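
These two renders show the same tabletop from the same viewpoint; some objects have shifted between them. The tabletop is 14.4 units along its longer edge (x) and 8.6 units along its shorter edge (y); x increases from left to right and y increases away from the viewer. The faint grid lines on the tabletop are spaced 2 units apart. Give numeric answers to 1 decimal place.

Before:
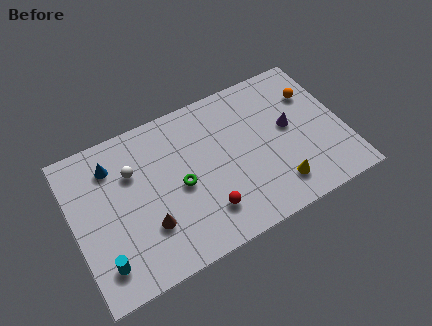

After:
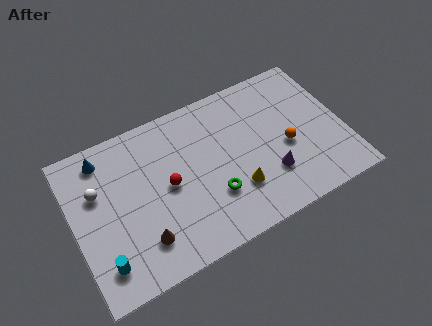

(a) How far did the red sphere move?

2.9

The red sphere moved from about (6.7, 2.0) to (5.0, 4.3), a distance of √(1.7² + 2.3²) ≈ 2.9.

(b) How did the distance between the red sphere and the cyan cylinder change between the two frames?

-0.9

They were about 5.5 units apart before and 4.6 after — 0.9 units closer together.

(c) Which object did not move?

the cyan cylinder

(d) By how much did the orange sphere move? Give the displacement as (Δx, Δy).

(-1.8, -2.4)

The orange sphere was at about (13.1, 6.1) and moved to about (11.3, 3.7).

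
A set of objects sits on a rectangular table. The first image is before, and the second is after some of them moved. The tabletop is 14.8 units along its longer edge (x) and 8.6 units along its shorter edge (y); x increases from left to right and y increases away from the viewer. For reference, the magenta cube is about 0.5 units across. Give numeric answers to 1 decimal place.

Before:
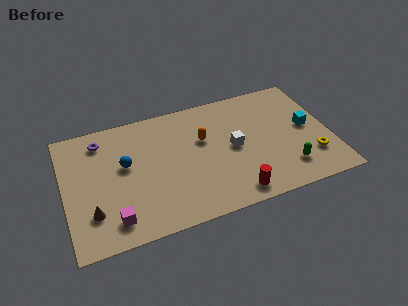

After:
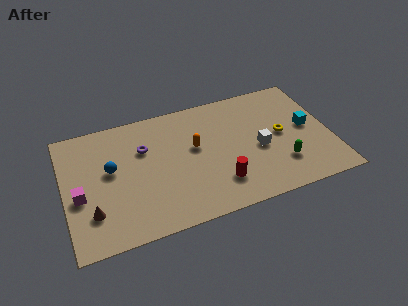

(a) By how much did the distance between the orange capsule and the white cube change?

+1.8

The distance was about 1.9 in the first image and 3.7 in the second, so they moved 1.8 units further apart.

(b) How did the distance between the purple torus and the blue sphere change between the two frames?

-0.3

They were about 2.4 units apart before and 2.1 after — 0.3 units closer together.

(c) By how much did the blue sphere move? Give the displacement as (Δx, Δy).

(-0.8, -0.1)

From the two frames, the blue sphere sits at roughly (3.4, 5.0) before and (2.6, 4.9) after.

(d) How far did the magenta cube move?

2.7

From (2.5, 1.5) to (0.8, 3.6), the magenta cube covered √(1.7² + 2.1²) ≈ 2.7 units.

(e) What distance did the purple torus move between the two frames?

2.6

From (2.2, 7.1) to (4.5, 5.8), the purple torus covered √(2.3² + 1.3²) ≈ 2.6 units.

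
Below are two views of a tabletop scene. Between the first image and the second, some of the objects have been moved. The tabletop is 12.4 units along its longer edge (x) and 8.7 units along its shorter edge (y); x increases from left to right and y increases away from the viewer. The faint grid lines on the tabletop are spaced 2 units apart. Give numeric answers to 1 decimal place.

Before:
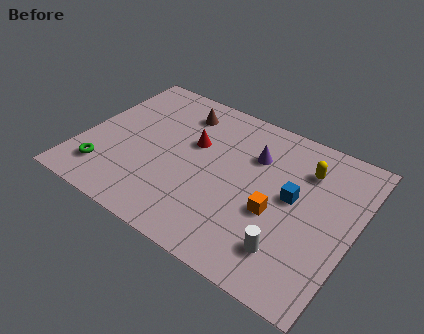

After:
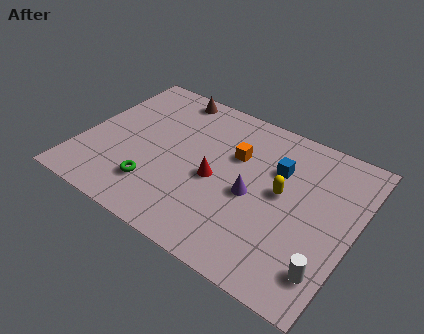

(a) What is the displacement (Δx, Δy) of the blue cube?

(-0.9, 1.2)

From the two frames, the blue cube sits at roughly (9.6, 4.7) before and (8.7, 5.9) after.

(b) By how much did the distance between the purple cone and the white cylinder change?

-0.5

The distance was about 4.8 in the first image and 4.3 in the second, so they moved 0.5 units closer together.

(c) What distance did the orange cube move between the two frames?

3.1

The orange cube moved from about (9.0, 3.5) to (6.8, 5.7), a distance of √(2.2² + 2.2²) ≈ 3.1.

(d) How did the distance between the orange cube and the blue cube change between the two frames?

+0.6

They were about 1.3 units apart before and 1.9 after — 0.6 units further apart.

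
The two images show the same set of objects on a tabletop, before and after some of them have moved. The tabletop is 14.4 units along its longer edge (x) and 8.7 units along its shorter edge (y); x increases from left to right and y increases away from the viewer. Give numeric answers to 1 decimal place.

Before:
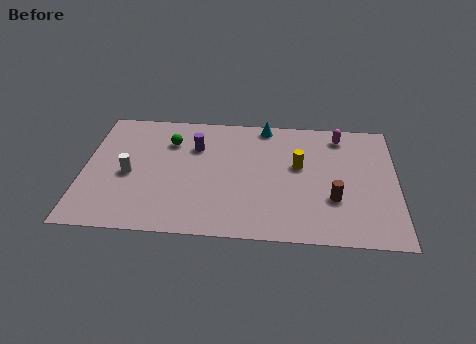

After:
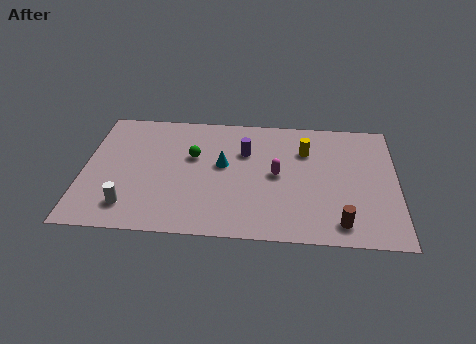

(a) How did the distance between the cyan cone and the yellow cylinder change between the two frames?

+0.8

They were about 3.2 units apart before and 4.0 after — 0.8 units further apart.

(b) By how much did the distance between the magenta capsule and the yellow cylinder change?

-0.8

The distance was about 3.0 in the first image and 2.2 in the second, so they moved 0.8 units closer together.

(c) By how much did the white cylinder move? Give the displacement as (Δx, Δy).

(0.1, -2.2)

The white cylinder was at about (2.1, 3.9) and moved to about (2.2, 1.7).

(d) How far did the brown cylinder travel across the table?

1.6

The brown cylinder was near (11.5, 2.9) before and (11.8, 1.3) after, so it travelled √(0.3² + 1.6²) ≈ 1.6 units.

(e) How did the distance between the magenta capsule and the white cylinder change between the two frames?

-3.1

They were about 10.3 units apart before and 7.2 after — 3.1 units closer together.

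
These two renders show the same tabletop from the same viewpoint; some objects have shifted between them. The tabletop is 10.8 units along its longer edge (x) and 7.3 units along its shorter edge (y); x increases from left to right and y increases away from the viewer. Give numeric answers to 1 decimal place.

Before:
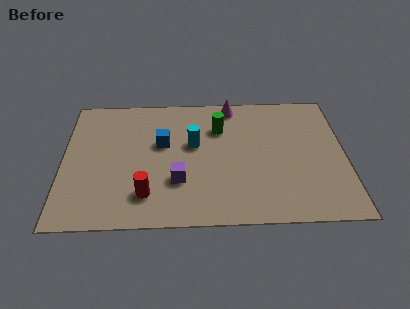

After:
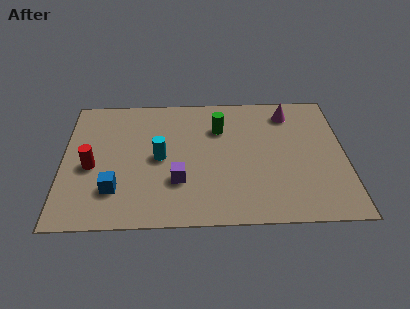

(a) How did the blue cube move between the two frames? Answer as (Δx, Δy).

(-1.8, -2.5)

From the two frames, the blue cube sits at roughly (3.8, 4.4) before and (2.0, 1.9) after.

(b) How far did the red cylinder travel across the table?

2.6

From (3.2, 1.6) to (1.1, 3.2), the red cylinder covered √(2.1² + 1.6²) ≈ 2.6 units.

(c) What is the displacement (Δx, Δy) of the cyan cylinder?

(-1.3, -0.7)

The cyan cylinder was at about (5.0, 4.3) and moved to about (3.7, 3.6).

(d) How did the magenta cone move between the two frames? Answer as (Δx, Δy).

(2.2, -0.5)

The magenta cone was at about (6.5, 6.5) and moved to about (8.7, 6.0).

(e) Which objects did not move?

the purple cube and the green cylinder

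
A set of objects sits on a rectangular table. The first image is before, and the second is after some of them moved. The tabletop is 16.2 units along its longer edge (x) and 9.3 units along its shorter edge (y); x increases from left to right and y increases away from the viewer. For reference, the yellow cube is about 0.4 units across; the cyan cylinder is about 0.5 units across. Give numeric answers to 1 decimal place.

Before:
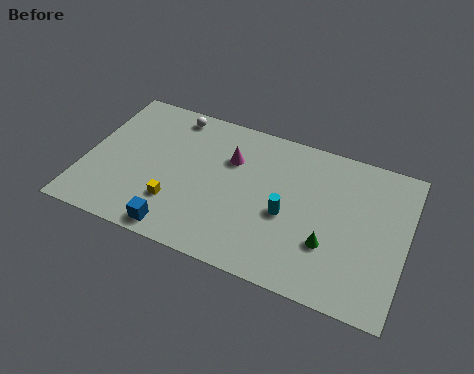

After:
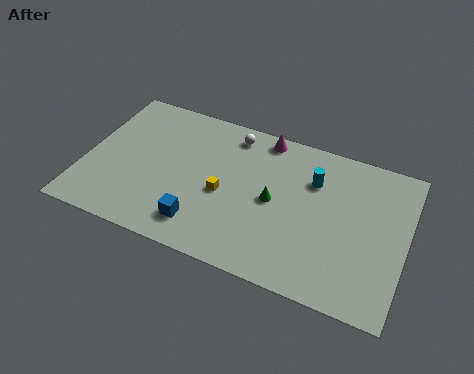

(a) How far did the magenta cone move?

2.5

From (7.2, 6.4) to (8.7, 8.4), the magenta cone covered √(1.5² + 2.0²) ≈ 2.5 units.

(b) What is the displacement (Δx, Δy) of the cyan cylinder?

(1.1, 2.6)

The cyan cylinder was at about (10.3, 4.0) and moved to about (11.4, 6.6).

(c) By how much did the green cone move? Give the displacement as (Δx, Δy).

(-2.9, 1.6)

From the two frames, the green cone sits at roughly (12.5, 3.0) before and (9.6, 4.6) after.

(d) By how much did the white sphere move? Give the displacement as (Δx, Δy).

(3.1, -0.2)

The white sphere was at about (4.0, 8.2) and moved to about (7.1, 8.0).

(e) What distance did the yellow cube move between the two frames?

2.7

From (4.8, 2.6) to (7.1, 4.1), the yellow cube covered √(2.3² + 1.5²) ≈ 2.7 units.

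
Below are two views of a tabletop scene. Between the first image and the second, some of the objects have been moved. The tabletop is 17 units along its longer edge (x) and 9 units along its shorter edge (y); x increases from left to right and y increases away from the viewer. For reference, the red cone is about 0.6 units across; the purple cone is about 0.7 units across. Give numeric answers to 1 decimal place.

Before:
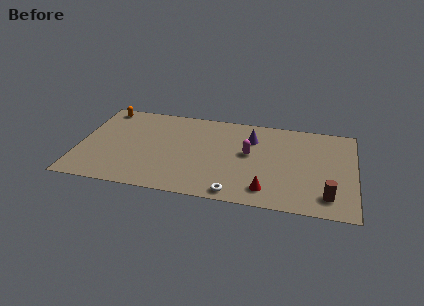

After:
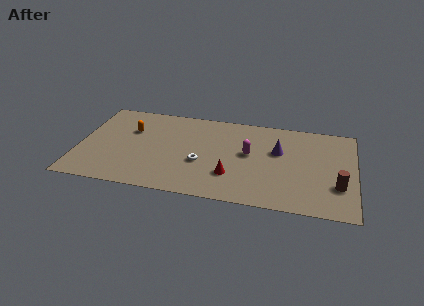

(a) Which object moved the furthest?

the white torus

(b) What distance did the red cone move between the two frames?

2.4

The red cone moved from about (11.7, 1.6) to (9.5, 2.6), a distance of √(2.2² + 1.0²) ≈ 2.4.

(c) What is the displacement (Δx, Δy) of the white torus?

(-2.2, 2.6)

The white torus was at about (9.8, 0.9) and moved to about (7.6, 3.5).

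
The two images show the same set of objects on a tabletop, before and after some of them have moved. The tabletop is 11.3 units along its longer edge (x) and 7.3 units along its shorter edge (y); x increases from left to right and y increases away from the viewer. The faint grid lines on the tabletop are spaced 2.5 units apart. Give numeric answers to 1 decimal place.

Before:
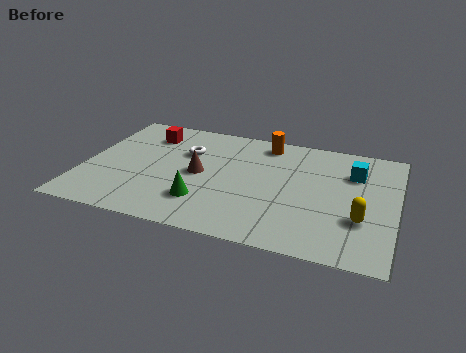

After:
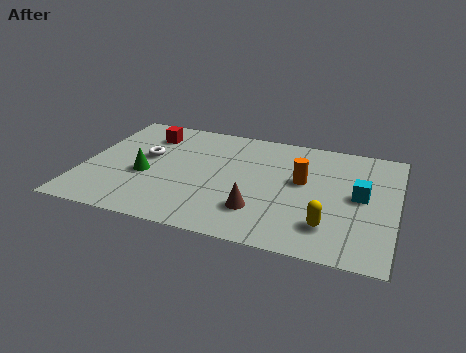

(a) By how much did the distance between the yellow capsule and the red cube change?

-0.7

Before: roughly 8.7 units apart; after: 8.0. That's 0.7 units closer together.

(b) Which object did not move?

the red cube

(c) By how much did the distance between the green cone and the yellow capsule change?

+1.2

They were about 5.6 units apart before and 6.8 after — 1.2 units further apart.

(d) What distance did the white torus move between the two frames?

1.6

The white torus moved from about (3.6, 4.9) to (2.2, 4.2), a distance of √(1.4² + 0.7²) ≈ 1.6.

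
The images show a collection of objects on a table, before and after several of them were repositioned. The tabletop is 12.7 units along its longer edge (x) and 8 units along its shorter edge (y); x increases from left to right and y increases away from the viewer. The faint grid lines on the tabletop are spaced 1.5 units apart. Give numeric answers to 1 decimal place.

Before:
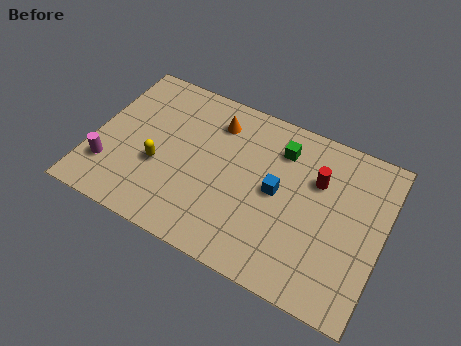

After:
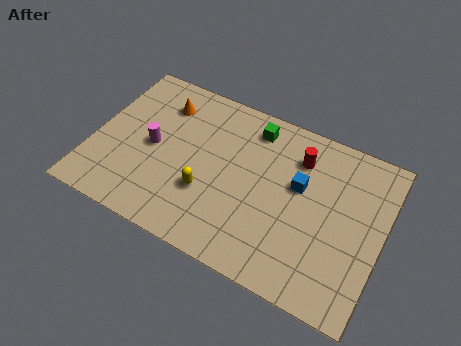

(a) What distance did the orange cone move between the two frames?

2.4

The orange cone moved from about (5.1, 6.3) to (2.7, 6.2), a distance of √(2.4² + 0.1²) ≈ 2.4.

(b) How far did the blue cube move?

1.1

From (8.1, 4.1) to (9.0, 4.8), the blue cube covered √(0.9² + 0.7²) ≈ 1.1 units.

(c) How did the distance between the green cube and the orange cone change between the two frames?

+1.1

They were about 2.9 units apart before and 4.0 after — 1.1 units further apart.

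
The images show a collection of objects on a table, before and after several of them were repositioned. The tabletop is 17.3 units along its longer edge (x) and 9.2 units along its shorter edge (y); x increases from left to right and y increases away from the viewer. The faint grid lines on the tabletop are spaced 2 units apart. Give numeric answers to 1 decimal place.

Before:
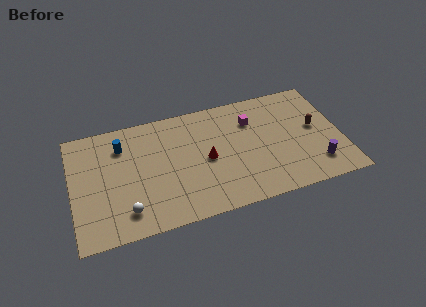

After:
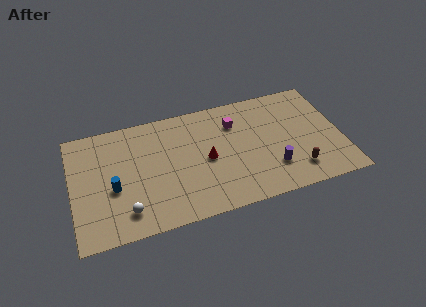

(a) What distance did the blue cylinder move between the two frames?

3.3

The blue cylinder was near (3.3, 7.0) before and (2.6, 3.8) after, so it travelled √(0.7² + 3.2²) ≈ 3.3 units.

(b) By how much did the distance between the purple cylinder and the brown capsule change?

-1.4

Before: roughly 3.0 units apart; after: 1.6. That's 1.4 units closer together.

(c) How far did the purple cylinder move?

2.8

The purple cylinder moved from about (15.5, 2.0) to (12.7, 2.5), a distance of √(2.8² + 0.5²) ≈ 2.8.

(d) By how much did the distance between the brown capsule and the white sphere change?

-1.9

They were about 12.8 units apart before and 10.9 after — 1.9 units closer together.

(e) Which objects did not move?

the red cone and the white sphere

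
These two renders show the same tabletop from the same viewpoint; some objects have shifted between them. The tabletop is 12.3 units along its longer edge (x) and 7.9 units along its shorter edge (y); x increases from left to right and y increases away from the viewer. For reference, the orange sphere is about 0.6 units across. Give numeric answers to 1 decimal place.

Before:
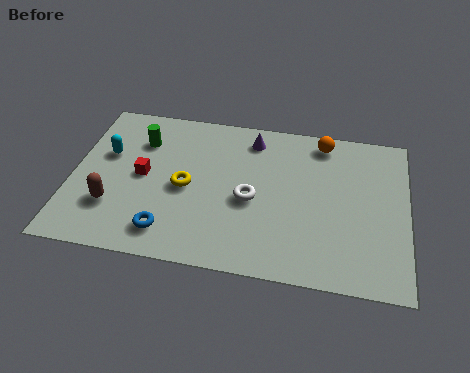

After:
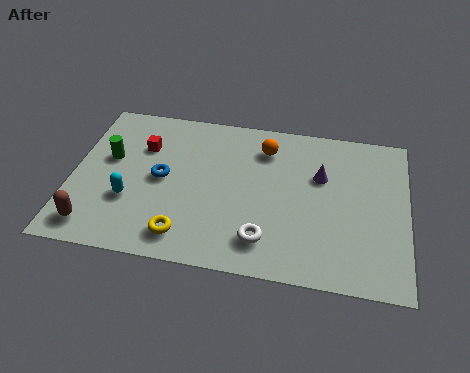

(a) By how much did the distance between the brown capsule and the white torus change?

+1.1

They were about 5.1 units apart before and 6.2 after — 1.1 units further apart.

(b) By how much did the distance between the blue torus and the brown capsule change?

+1.3

The distance was about 2.3 in the first image and 3.6 in the second, so they moved 1.3 units further apart.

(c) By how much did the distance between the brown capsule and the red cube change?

+2.6

Before: roughly 2.0 units apart; after: 4.6. That's 2.6 units further apart.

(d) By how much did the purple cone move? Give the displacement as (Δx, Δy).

(2.6, -1.5)

The purple cone started near (6.5, 6.6) and ended near (9.1, 5.1).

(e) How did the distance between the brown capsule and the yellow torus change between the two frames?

+0.3

The distance was about 3.0 in the first image and 3.3 in the second, so they moved 0.3 units further apart.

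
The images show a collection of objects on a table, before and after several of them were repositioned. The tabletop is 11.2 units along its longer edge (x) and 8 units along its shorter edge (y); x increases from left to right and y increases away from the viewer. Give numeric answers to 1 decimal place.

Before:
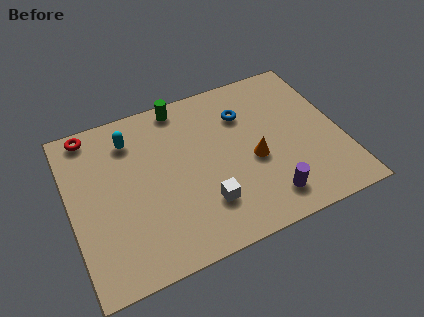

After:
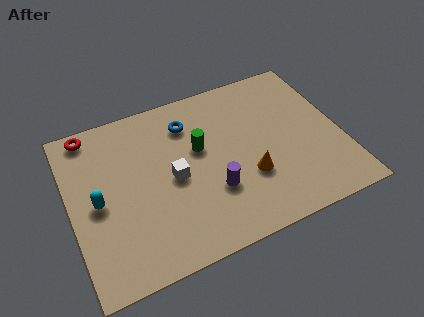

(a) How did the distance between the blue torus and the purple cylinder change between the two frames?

-0.8

They were about 4.4 units apart before and 3.6 after — 0.8 units closer together.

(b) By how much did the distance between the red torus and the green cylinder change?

+1.1

The distance was about 3.8 in the first image and 4.9 in the second, so they moved 1.1 units further apart.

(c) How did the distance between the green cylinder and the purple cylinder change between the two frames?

-4.3

Before: roughly 6.5 units apart; after: 2.2. That's 4.3 units closer together.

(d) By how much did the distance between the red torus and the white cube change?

-2.0

The distance was about 6.6 in the first image and 4.6 in the second, so they moved 2.0 units closer together.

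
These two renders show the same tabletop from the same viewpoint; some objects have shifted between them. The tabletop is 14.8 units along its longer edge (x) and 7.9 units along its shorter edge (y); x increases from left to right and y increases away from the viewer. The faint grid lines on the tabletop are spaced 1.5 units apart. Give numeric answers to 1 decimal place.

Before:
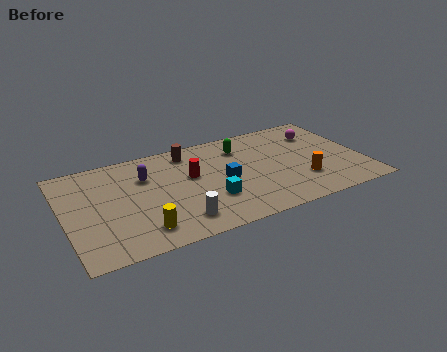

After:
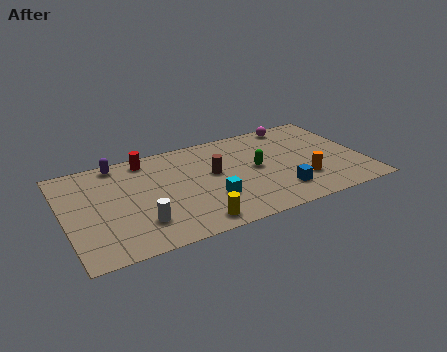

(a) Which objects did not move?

the cyan cube and the orange cylinder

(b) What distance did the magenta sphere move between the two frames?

1.6

The magenta sphere was near (13.0, 5.9) before and (11.9, 7.1) after, so it travelled √(1.1² + 1.2²) ≈ 1.6 units.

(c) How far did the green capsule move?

2.1

The green capsule moved from about (9.0, 6.1) to (9.5, 4.1), a distance of √(0.5² + 2.0²) ≈ 2.1.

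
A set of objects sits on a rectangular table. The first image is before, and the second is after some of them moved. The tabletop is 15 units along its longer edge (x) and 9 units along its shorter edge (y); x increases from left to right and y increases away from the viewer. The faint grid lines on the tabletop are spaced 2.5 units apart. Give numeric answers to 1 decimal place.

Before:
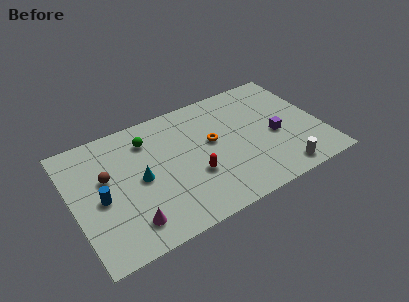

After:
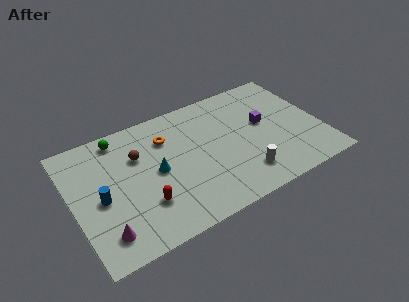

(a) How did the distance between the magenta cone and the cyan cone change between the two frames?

+1.6

They were about 2.9 units apart before and 4.5 after — 1.6 units further apart.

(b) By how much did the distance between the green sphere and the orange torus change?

-1.2

They were about 4.2 units apart before and 3.0 after — 1.2 units closer together.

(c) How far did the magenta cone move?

1.5

The magenta cone moved from about (3.0, 1.7) to (1.5, 1.7), a distance of √(1.5² + 0.0²) ≈ 1.5.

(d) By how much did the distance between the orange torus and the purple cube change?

+2.1

They were about 3.9 units apart before and 6.0 after — 2.1 units further apart.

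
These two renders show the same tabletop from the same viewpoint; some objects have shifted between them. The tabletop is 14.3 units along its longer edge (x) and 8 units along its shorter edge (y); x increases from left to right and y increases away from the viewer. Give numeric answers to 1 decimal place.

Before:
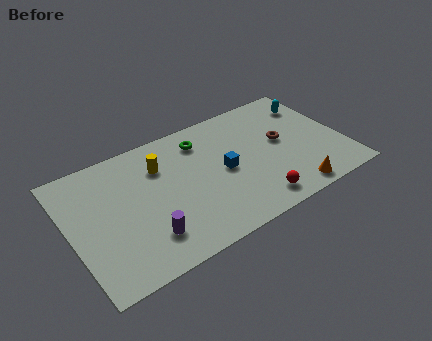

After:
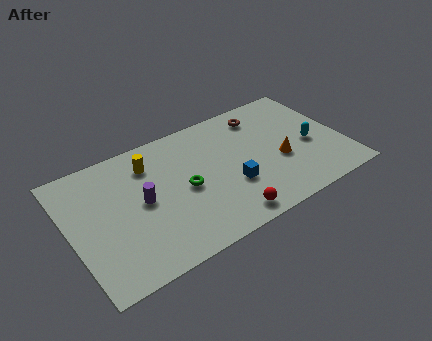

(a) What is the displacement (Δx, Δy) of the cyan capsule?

(-0.6, -2.7)

The cyan capsule started near (13.2, 6.2) and ended near (12.6, 3.5).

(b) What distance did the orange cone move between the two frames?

2.3

The orange cone moved from about (11.1, 0.9) to (10.9, 3.2), a distance of √(0.2² + 2.3²) ≈ 2.3.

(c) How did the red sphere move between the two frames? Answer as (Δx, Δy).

(-1.6, -0.2)

The red sphere started near (9.2, 1.2) and ended near (7.6, 1.0).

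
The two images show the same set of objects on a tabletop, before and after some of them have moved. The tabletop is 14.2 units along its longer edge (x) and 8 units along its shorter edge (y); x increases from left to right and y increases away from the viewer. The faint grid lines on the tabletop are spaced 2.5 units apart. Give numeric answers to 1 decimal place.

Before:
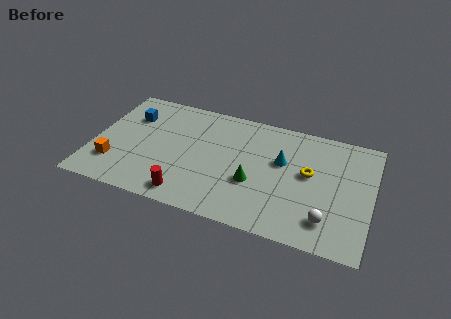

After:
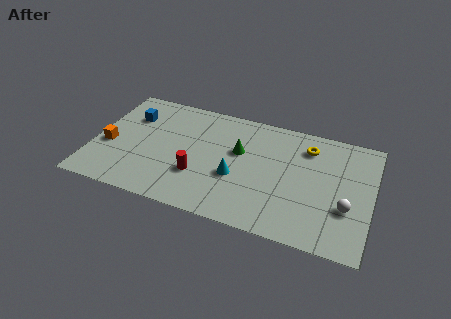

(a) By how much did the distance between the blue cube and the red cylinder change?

-0.8

They were about 5.7 units apart before and 4.9 after — 0.8 units closer together.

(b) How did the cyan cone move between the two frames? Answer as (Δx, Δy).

(-2.2, -1.8)

From the two frames, the cyan cone sits at roughly (9.6, 4.9) before and (7.4, 3.1) after.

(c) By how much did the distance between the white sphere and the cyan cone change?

+1.5

They were about 4.1 units apart before and 5.6 after — 1.5 units further apart.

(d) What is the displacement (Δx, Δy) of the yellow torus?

(-0.2, 1.8)

From the two frames, the yellow torus sits at roughly (11.0, 4.5) before and (10.8, 6.3) after.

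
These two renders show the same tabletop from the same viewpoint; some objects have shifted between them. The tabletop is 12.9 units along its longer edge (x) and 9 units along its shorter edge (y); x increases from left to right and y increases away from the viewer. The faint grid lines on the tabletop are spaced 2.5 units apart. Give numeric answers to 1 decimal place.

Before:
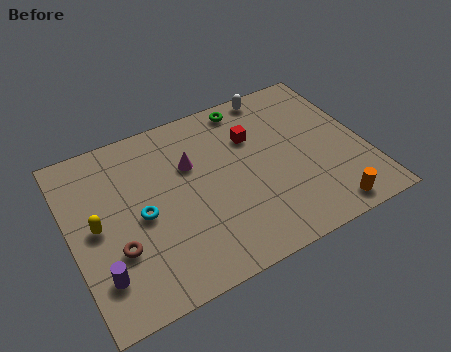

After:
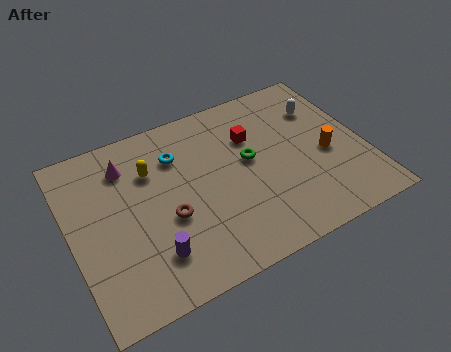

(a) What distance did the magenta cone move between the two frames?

2.9

The magenta cone moved from about (5.4, 5.9) to (2.7, 7.0), a distance of √(2.7² + 1.1²) ≈ 2.9.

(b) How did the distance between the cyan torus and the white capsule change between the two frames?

-1.1

Before: roughly 7.6 units apart; after: 6.5. That's 1.1 units closer together.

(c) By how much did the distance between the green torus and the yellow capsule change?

-3.5

The distance was about 7.9 in the first image and 4.4 in the second, so they moved 3.5 units closer together.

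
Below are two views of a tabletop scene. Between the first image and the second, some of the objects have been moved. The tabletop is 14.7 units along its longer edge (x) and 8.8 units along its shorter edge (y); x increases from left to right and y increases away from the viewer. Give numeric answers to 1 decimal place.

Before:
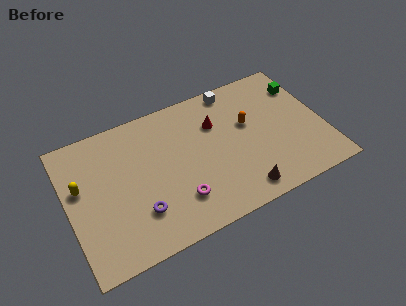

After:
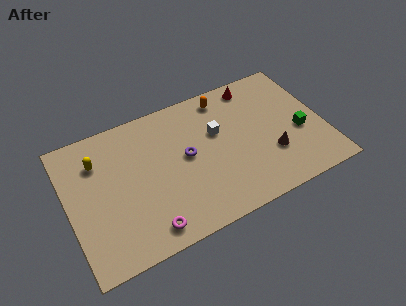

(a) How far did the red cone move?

3.0

The red cone moved from about (8.7, 6.1) to (11.2, 7.7), a distance of √(2.5² + 1.6²) ≈ 3.0.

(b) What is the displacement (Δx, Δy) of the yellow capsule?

(1.1, 1.2)

The yellow capsule started near (0.8, 5.3) and ended near (1.9, 6.5).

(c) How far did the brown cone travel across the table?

2.6

The brown cone moved from about (9.5, 1.2) to (11.5, 2.8), a distance of √(2.0² + 1.6²) ≈ 2.6.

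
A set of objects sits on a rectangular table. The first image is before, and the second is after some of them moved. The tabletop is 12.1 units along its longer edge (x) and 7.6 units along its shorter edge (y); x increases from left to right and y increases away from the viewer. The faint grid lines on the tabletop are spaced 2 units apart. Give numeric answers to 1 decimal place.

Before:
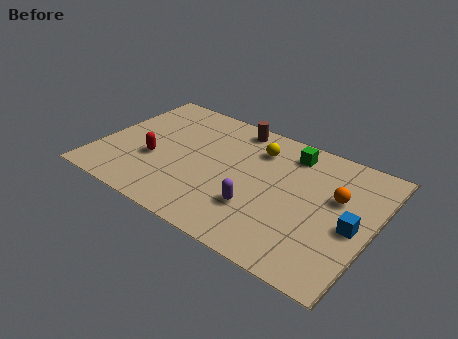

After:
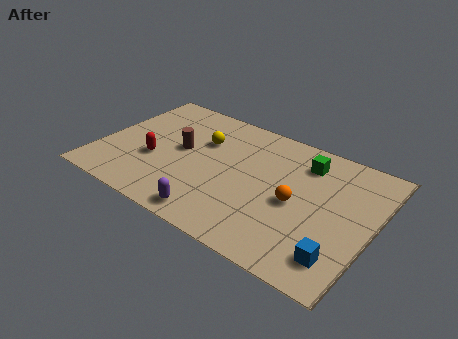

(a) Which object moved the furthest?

the brown cylinder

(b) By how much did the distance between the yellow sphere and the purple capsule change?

+0.8

They were about 3.6 units apart before and 4.4 after — 0.8 units further apart.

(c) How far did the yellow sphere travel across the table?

2.5

The yellow sphere moved from about (6.7, 5.8) to (4.3, 5.1), a distance of √(2.4² + 0.7²) ≈ 2.5.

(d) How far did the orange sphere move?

2.0

From (10.4, 4.7) to (8.8, 3.5), the orange sphere covered √(1.6² + 1.2²) ≈ 2.0 units.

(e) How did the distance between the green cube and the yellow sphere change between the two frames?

+3.1

They were about 1.5 units apart before and 4.6 after — 3.1 units further apart.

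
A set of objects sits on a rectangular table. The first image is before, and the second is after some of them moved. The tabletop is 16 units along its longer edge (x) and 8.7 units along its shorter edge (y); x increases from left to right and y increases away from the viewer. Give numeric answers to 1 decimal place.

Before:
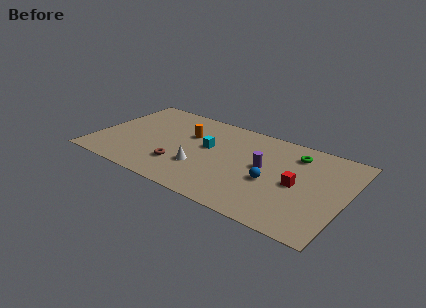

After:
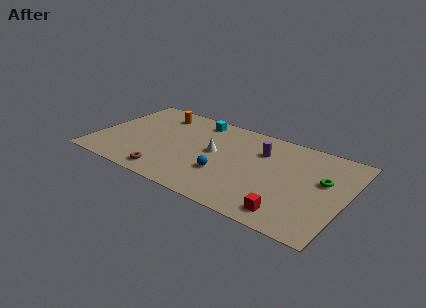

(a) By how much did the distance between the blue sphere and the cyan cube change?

+0.7

The distance was about 4.5 in the first image and 5.2 in the second, so they moved 0.7 units further apart.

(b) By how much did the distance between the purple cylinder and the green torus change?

+1.4

They were about 2.8 units apart before and 4.2 after — 1.4 units further apart.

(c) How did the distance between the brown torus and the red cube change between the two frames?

+0.3

Before: roughly 7.5 units apart; after: 7.8. That's 0.3 units further apart.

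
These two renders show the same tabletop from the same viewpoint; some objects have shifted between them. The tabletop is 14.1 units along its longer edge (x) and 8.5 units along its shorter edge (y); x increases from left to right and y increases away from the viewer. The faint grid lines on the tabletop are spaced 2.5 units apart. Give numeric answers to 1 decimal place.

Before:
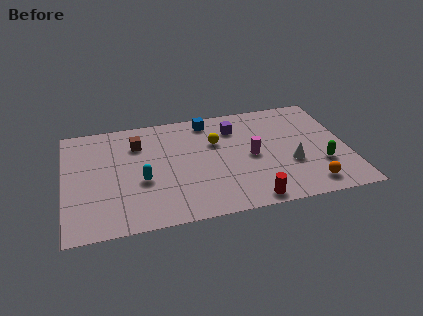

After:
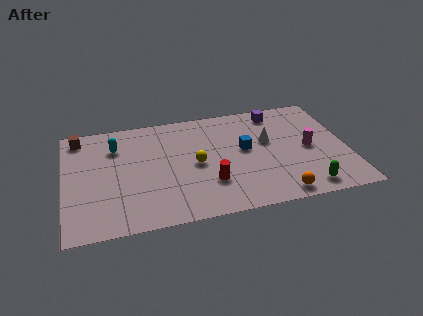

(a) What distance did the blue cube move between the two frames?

3.2

The blue cube was near (7.3, 7.4) before and (9.0, 4.7) after, so it travelled √(1.7² + 2.7²) ≈ 3.2 units.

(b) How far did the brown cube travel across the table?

3.1

The brown cube moved from about (3.7, 6.3) to (0.8, 7.4), a distance of √(2.9² + 1.1²) ≈ 3.1.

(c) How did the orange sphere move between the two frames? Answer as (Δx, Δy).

(-1.6, -0.4)

The orange sphere started near (12.0, 1.3) and ended near (10.4, 0.9).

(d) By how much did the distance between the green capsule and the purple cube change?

+0.7

The distance was about 5.6 in the first image and 6.3 in the second, so they moved 0.7 units further apart.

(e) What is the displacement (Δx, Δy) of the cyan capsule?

(-1.2, 2.9)

The cyan capsule was at about (3.8, 3.4) and moved to about (2.6, 6.3).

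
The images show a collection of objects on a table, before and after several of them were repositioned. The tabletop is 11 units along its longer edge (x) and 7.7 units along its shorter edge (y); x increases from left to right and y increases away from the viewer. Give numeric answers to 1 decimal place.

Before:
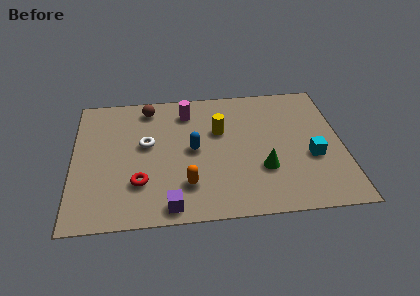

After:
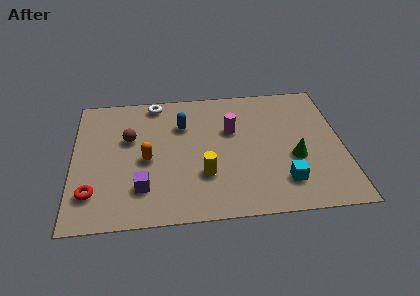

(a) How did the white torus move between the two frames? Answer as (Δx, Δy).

(0.4, 2.5)

The white torus started near (3.0, 4.4) and ended near (3.4, 6.9).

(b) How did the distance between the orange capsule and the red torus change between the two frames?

+0.9

The distance was about 1.9 in the first image and 2.8 in the second, so they moved 0.9 units further apart.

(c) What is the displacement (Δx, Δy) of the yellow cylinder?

(-0.7, -2.5)

From the two frames, the yellow cylinder sits at roughly (6.0, 4.9) before and (5.3, 2.4) after.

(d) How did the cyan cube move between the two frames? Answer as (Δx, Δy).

(-1.2, -1.3)

From the two frames, the cyan cube sits at roughly (9.7, 3.0) before and (8.5, 1.7) after.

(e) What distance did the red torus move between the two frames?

1.9

The red torus moved from about (2.7, 2.2) to (0.8, 1.8), a distance of √(1.9² + 0.4²) ≈ 1.9.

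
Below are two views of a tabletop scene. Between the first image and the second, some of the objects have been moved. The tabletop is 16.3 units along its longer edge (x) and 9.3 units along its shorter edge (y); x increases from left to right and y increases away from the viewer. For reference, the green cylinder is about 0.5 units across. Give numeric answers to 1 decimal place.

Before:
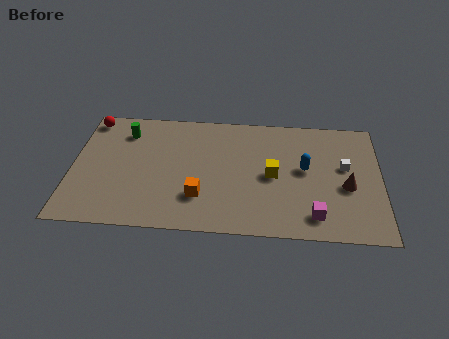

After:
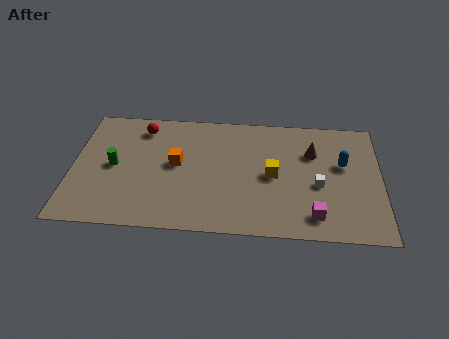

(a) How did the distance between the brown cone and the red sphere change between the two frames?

-5.2

They were about 14.4 units apart before and 9.2 after — 5.2 units closer together.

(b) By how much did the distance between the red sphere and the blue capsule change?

-1.0

Before: roughly 11.9 units apart; after: 10.9. That's 1.0 units closer together.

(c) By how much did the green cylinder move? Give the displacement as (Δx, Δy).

(-0.5, -2.7)

From the two frames, the green cylinder sits at roughly (2.7, 7.3) before and (2.2, 4.6) after.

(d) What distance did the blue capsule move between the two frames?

2.1

The blue capsule moved from about (12.3, 5.1) to (14.3, 5.6), a distance of √(2.0² + 0.5²) ≈ 2.1.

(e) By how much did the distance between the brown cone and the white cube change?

+1.0

The distance was about 1.5 in the first image and 2.5 in the second, so they moved 1.0 units further apart.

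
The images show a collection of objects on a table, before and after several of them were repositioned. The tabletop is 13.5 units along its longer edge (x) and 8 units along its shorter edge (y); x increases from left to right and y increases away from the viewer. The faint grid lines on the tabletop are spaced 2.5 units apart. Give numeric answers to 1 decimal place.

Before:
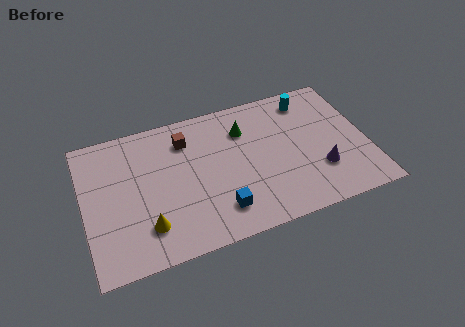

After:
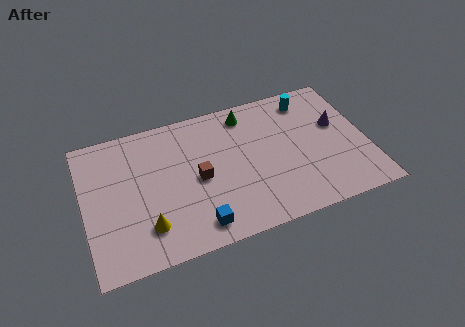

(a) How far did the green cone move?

0.9

The green cone moved from about (7.8, 5.9) to (8.0, 6.8), a distance of √(0.2² + 0.9²) ≈ 0.9.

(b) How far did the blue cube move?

1.2

The blue cube was near (6.2, 1.7) before and (5.1, 1.2) after, so it travelled √(1.1² + 0.5²) ≈ 1.2 units.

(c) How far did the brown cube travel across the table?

2.4

The brown cube moved from about (5.0, 6.2) to (5.4, 3.8), a distance of √(0.4² + 2.4²) ≈ 2.4.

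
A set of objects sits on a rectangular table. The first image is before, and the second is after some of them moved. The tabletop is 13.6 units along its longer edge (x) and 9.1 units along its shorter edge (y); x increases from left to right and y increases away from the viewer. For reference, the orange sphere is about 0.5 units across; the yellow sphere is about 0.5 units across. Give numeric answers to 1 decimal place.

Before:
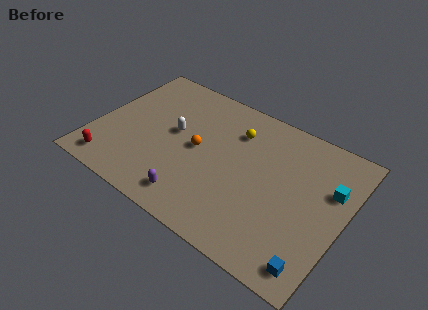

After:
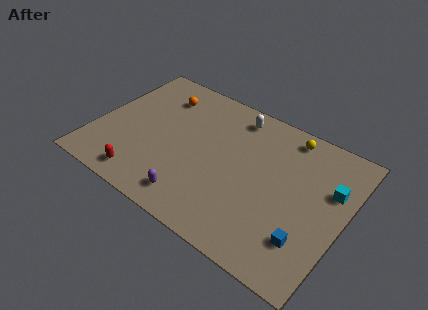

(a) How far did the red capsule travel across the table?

1.8

From (1.4, 1.2) to (3.2, 1.2), the red capsule covered √(1.8² + 0.0²) ≈ 1.8 units.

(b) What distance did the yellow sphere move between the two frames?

3.0

The yellow sphere moved from about (7.3, 6.8) to (10.0, 8.0), a distance of √(2.7² + 1.2²) ≈ 3.0.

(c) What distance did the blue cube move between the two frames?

1.3

The blue cube was near (12.6, 1.2) before and (12.0, 2.3) after, so it travelled √(0.6² + 1.1²) ≈ 1.3 units.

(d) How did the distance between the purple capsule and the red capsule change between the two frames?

-1.8

Before: roughly 4.6 units apart; after: 2.8. That's 1.8 units closer together.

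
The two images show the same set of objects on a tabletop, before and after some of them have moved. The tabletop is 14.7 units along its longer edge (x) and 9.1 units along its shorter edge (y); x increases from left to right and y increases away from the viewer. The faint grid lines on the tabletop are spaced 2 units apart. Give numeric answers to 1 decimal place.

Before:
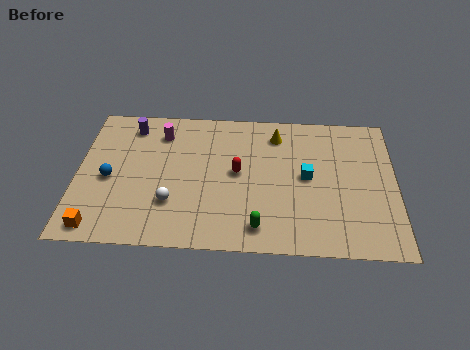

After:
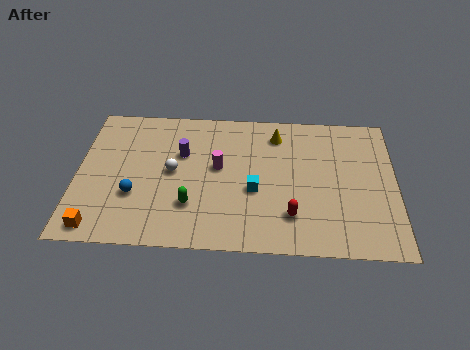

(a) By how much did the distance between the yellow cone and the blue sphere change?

-0.6

They were about 8.4 units apart before and 7.8 after — 0.6 units closer together.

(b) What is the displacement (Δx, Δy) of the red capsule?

(2.5, -2.6)

The red capsule was at about (7.4, 4.8) and moved to about (9.9, 2.2).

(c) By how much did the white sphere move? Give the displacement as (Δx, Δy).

(0.0, 2.0)

The white sphere was at about (4.4, 2.7) and moved to about (4.4, 4.7).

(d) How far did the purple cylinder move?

2.9

The purple cylinder was near (2.4, 7.6) before and (4.8, 5.9) after, so it travelled √(2.4² + 1.7²) ≈ 2.9 units.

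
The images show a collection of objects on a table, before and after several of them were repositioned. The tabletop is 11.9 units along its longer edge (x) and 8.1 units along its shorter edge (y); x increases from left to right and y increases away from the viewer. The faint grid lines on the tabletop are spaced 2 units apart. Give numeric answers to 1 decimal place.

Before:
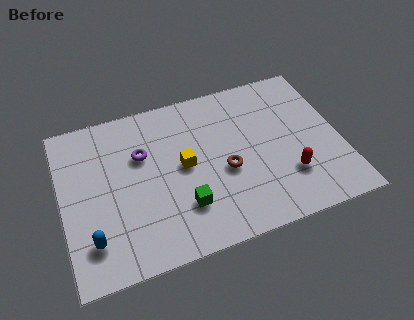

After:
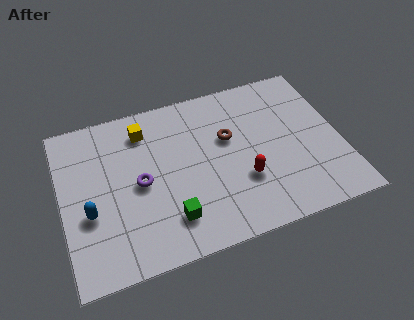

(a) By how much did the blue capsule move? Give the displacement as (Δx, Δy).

(0.0, 1.3)

The blue capsule started near (1.1, 1.8) and ended near (1.1, 3.1).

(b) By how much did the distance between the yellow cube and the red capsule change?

+0.7

Before: roughly 4.7 units apart; after: 5.4. That's 0.7 units further apart.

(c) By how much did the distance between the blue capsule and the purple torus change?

-1.9

Before: roughly 4.2 units apart; after: 2.3. That's 1.9 units closer together.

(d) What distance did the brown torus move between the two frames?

1.6

The brown torus was near (6.9, 3.4) before and (7.2, 5.0) after, so it travelled √(0.3² + 1.6²) ≈ 1.6 units.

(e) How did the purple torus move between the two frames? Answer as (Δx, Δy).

(-0.2, -1.4)

The purple torus started near (3.5, 5.3) and ended near (3.3, 3.9).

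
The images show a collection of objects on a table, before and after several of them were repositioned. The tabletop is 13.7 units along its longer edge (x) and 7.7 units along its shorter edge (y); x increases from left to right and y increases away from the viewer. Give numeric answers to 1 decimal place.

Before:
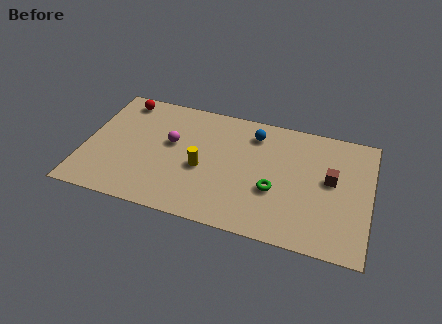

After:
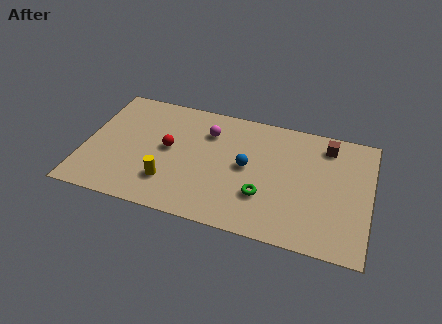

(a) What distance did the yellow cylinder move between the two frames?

2.0

The yellow cylinder was near (5.7, 3.3) before and (4.2, 2.0) after, so it travelled √(1.5² + 1.3²) ≈ 2.0 units.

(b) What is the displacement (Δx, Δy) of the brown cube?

(-0.3, 2.1)

From the two frames, the brown cube sits at roughly (11.8, 4.3) before and (11.5, 6.4) after.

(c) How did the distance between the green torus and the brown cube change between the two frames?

+1.9

Before: roughly 3.0 units apart; after: 4.9. That's 1.9 units further apart.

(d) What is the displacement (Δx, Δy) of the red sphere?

(2.5, -2.6)

From the two frames, the red sphere sits at roughly (1.5, 6.7) before and (4.0, 4.1) after.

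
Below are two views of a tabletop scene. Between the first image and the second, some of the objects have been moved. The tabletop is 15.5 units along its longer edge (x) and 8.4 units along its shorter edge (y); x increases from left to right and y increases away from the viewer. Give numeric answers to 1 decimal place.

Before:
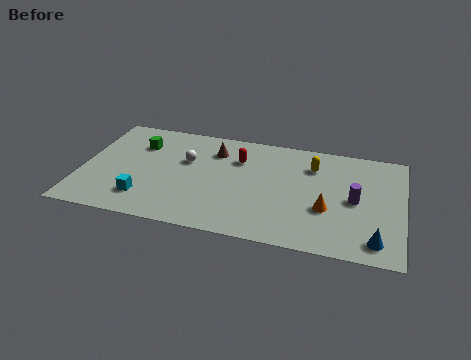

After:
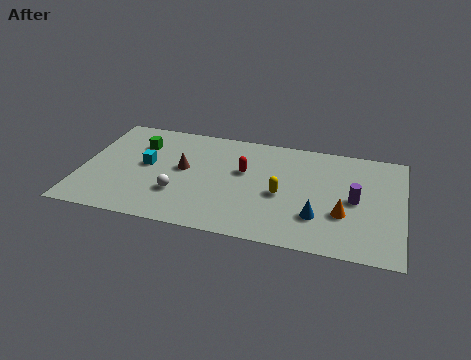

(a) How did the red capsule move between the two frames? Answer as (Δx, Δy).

(0.3, -0.9)

The red capsule started near (7.5, 6.0) and ended near (7.8, 5.1).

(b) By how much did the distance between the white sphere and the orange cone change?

+0.7

They were about 7.2 units apart before and 7.9 after — 0.7 units further apart.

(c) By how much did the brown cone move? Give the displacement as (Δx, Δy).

(-1.4, -1.8)

From the two frames, the brown cone sits at roughly (6.3, 6.4) before and (4.9, 4.6) after.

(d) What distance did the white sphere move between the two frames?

2.7

The white sphere moved from about (5.0, 5.3) to (4.8, 2.6), a distance of √(0.2² + 2.7²) ≈ 2.7.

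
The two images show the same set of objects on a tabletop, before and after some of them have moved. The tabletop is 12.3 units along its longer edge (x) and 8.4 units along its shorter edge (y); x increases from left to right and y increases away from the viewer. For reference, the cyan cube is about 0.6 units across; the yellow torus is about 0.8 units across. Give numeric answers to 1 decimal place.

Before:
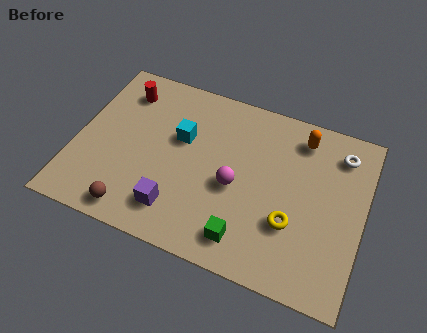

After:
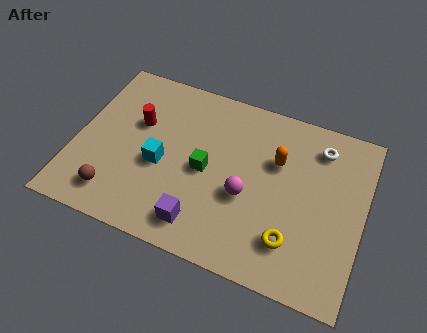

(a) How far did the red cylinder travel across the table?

1.6

The red cylinder moved from about (1.7, 6.7) to (2.5, 5.3), a distance of √(0.8² + 1.4²) ≈ 1.6.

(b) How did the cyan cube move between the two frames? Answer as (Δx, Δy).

(-0.7, -1.6)

The cyan cube started near (4.4, 5.2) and ended near (3.7, 3.6).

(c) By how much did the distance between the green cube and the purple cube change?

-0.4

The distance was about 3.0 in the first image and 2.6 in the second, so they moved 0.4 units closer together.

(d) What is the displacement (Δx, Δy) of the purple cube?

(1.1, -0.3)

From the two frames, the purple cube sits at roughly (4.6, 1.7) before and (5.7, 1.4) after.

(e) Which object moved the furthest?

the green cube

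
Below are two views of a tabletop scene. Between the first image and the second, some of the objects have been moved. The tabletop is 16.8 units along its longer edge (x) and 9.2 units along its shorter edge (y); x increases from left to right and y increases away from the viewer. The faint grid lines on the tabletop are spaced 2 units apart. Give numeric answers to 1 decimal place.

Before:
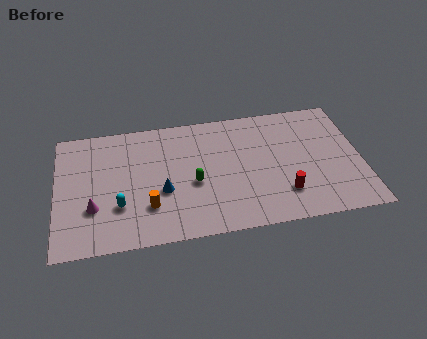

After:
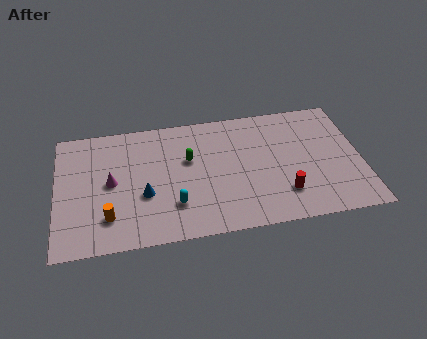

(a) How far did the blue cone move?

1.0

The blue cone was near (5.8, 3.6) before and (4.8, 3.5) after, so it travelled √(1.0² + 0.1²) ≈ 1.0 units.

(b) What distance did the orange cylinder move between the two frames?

2.2

The orange cylinder was near (5.0, 2.6) before and (2.8, 2.2) after, so it travelled √(2.2² + 0.4²) ≈ 2.2 units.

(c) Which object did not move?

the red cylinder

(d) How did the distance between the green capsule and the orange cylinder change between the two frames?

+2.9

Before: roughly 2.8 units apart; after: 5.7. That's 2.9 units further apart.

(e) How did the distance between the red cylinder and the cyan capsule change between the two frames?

-3.0

They were about 9.0 units apart before and 6.0 after — 3.0 units closer together.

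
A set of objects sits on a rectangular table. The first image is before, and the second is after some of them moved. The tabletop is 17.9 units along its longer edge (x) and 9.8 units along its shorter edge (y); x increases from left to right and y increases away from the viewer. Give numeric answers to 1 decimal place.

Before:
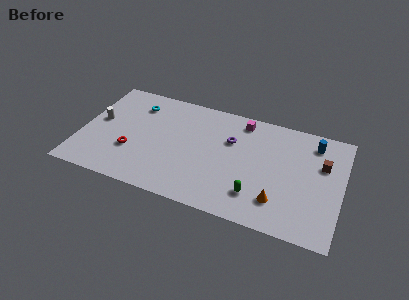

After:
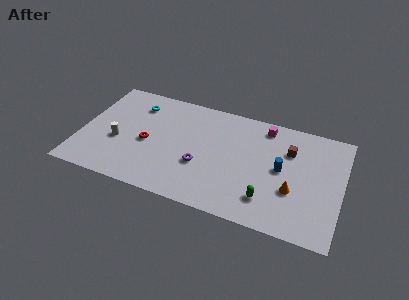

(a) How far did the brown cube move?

2.4

From (16.5, 6.4) to (14.2, 6.9), the brown cube covered √(2.3² + 0.5²) ≈ 2.4 units.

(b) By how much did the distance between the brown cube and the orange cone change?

-1.5

Before: roughly 4.9 units apart; after: 3.4. That's 1.5 units closer together.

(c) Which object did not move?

the cyan torus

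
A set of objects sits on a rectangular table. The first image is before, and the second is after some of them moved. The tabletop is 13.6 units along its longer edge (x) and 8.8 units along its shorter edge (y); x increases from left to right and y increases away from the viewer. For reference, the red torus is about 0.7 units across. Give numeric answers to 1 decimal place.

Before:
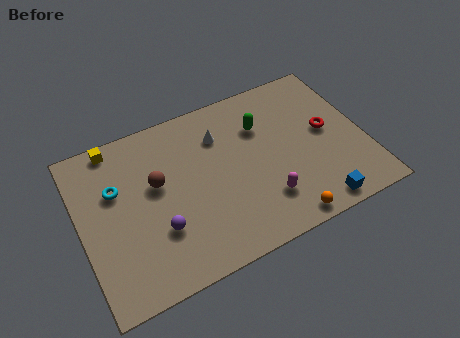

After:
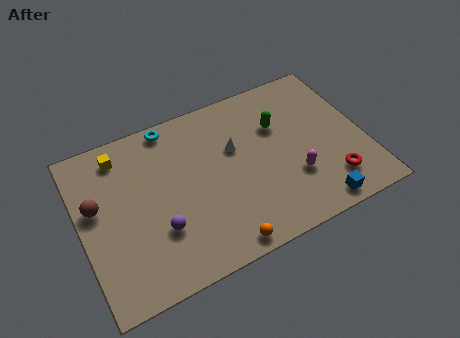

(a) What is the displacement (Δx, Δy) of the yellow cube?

(0.2, -0.6)

The yellow cube was at about (2.0, 8.0) and moved to about (2.2, 7.4).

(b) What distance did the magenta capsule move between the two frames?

1.6

The magenta capsule moved from about (8.5, 2.2) to (10.0, 2.8), a distance of √(1.5² + 0.6²) ≈ 1.6.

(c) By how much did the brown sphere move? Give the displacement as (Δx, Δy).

(-2.9, 0.0)

The brown sphere was at about (3.7, 5.2) and moved to about (0.8, 5.2).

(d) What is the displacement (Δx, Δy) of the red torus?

(-0.2, -2.8)

The red torus started near (11.9, 4.7) and ended near (11.7, 1.9).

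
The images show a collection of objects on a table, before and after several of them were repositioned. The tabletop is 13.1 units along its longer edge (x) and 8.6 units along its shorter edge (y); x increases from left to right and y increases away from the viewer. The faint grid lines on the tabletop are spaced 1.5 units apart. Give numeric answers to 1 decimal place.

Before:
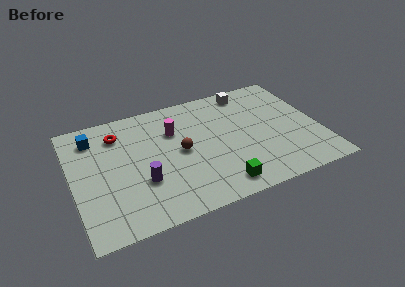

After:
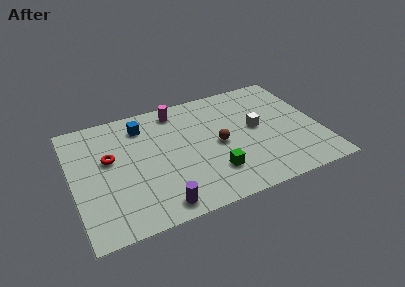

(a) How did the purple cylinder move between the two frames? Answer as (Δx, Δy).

(0.7, -1.9)

The purple cylinder started near (3.5, 2.9) and ended near (4.2, 1.0).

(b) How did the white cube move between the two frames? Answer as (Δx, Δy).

(0.1, -2.9)

The white cube was at about (9.7, 7.5) and moved to about (9.8, 4.6).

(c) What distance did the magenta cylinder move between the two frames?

1.5

The magenta cylinder moved from about (5.5, 5.9) to (5.8, 7.4), a distance of √(0.3² + 1.5²) ≈ 1.5.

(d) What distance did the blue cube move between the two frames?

2.6

From (1.3, 6.9) to (3.9, 6.9), the blue cube covered √(2.6² + 0.0²) ≈ 2.6 units.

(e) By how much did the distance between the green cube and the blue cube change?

-2.6

The distance was about 8.3 in the first image and 5.7 in the second, so they moved 2.6 units closer together.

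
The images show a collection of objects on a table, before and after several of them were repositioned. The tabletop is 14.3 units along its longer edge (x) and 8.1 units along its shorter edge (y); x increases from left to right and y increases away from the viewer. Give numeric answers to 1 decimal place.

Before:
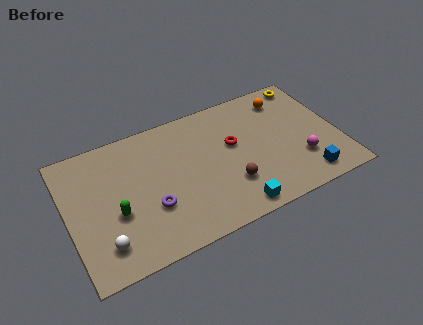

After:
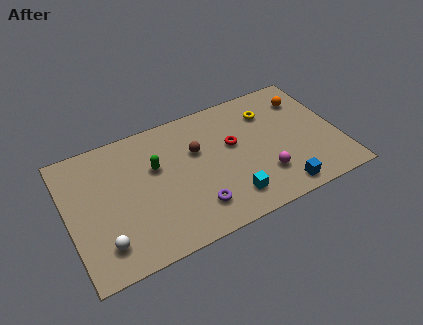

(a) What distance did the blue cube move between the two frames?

1.4

From (12.2, 1.2) to (10.8, 1.0), the blue cube covered √(1.4² + 0.2²) ≈ 1.4 units.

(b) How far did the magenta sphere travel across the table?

2.0

From (12.1, 2.4) to (10.1, 2.2), the magenta sphere covered √(2.0² + 0.2²) ≈ 2.0 units.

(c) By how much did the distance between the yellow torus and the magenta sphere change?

-0.9

The distance was about 4.9 in the first image and 4.0 in the second, so they moved 0.9 units closer together.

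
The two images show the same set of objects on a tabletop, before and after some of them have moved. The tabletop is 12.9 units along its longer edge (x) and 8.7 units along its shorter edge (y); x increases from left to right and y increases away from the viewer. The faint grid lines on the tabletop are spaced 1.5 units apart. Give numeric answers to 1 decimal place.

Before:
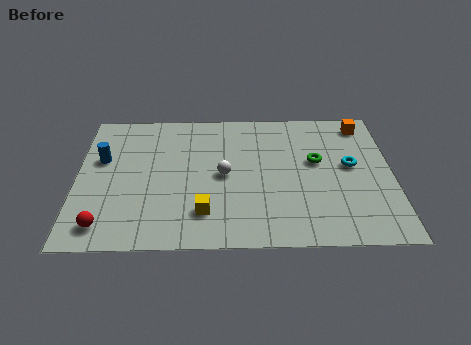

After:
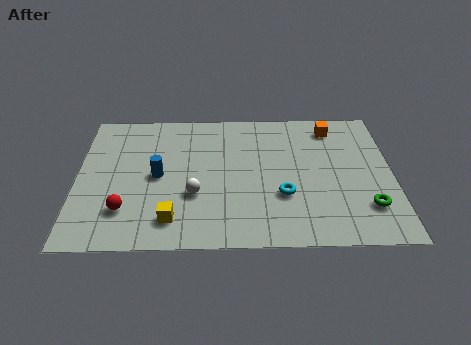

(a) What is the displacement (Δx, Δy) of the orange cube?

(-1.3, -0.2)

From the two frames, the orange cube sits at roughly (11.8, 7.5) before and (10.5, 7.3) after.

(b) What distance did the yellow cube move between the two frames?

1.4

The yellow cube moved from about (5.2, 2.0) to (3.9, 1.6), a distance of √(1.3² + 0.4²) ≈ 1.4.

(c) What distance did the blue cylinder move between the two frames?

2.5

From (1.0, 5.4) to (3.3, 4.3), the blue cylinder covered √(2.3² + 1.1²) ≈ 2.5 units.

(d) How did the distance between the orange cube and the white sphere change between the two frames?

+0.5

The distance was about 6.6 in the first image and 7.1 in the second, so they moved 0.5 units further apart.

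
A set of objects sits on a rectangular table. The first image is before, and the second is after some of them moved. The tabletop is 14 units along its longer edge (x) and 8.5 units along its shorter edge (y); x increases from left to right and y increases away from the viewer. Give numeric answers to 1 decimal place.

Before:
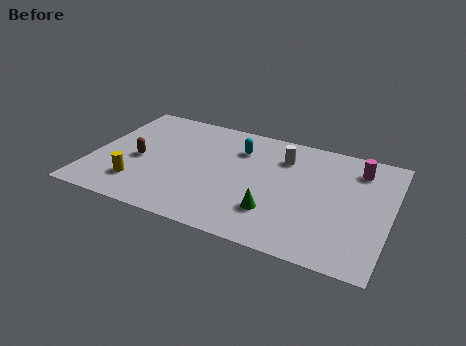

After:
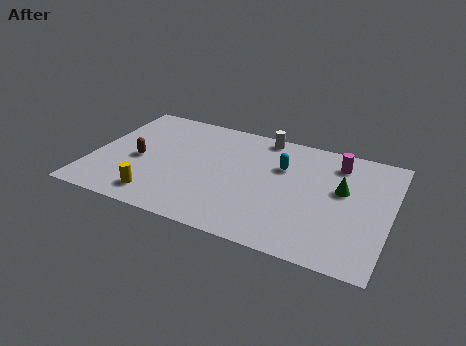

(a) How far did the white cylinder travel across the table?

1.7

The white cylinder was near (8.8, 6.4) before and (7.7, 7.7) after, so it travelled √(1.1² + 1.3²) ≈ 1.7 units.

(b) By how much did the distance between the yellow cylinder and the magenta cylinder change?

-1.4

The distance was about 11.0 in the first image and 9.6 in the second, so they moved 1.4 units closer together.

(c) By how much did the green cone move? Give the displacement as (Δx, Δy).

(2.9, 2.7)

The green cone started near (8.8, 2.3) and ended near (11.7, 5.0).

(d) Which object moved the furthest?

the green cone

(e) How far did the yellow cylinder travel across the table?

1.2

From (2.4, 2.0) to (3.4, 1.4), the yellow cylinder covered √(1.0² + 0.6²) ≈ 1.2 units.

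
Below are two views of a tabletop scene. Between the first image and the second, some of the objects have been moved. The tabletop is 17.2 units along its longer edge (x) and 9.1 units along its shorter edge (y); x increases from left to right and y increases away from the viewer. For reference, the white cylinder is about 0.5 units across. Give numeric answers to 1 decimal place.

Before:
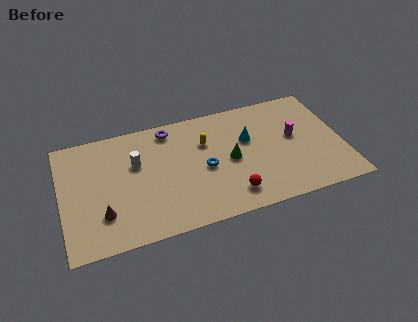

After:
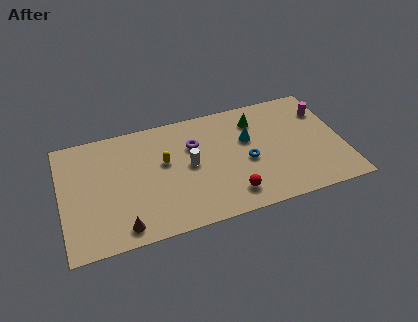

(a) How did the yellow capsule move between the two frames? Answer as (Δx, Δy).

(-2.6, -0.8)

The yellow capsule was at about (8.9, 6.2) and moved to about (6.3, 5.4).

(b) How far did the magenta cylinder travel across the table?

2.6

The magenta cylinder moved from about (14.3, 5.1) to (16.3, 6.7), a distance of √(2.0² + 1.6²) ≈ 2.6.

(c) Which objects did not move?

the red sphere and the cyan cone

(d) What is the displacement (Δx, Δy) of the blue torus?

(2.6, -0.2)

From the two frames, the blue torus sits at roughly (8.7, 4.2) before and (11.3, 4.0) after.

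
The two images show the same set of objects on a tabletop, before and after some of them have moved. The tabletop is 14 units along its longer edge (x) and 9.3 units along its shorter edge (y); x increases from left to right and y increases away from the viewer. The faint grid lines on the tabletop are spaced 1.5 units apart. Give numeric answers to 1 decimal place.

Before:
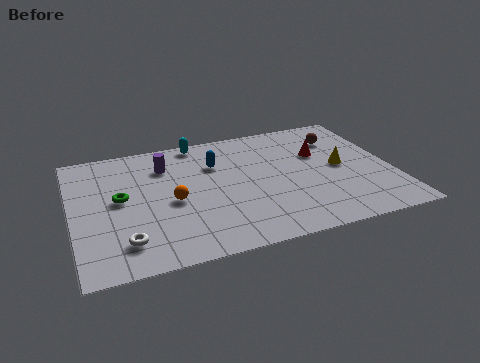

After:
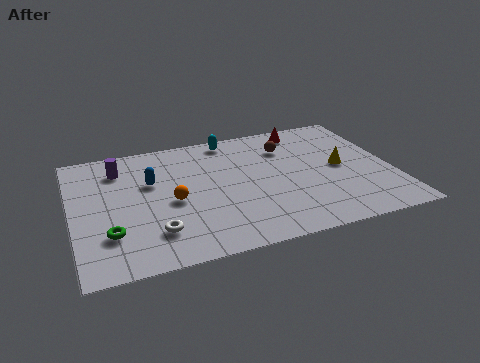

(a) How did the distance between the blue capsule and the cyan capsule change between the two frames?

+2.3

They were about 2.1 units apart before and 4.4 after — 2.3 units further apart.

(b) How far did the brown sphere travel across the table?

2.4

From (12.0, 7.0) to (9.6, 6.9), the brown sphere covered √(2.4² + 0.1²) ≈ 2.4 units.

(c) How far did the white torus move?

1.3

The white torus moved from about (2.1, 1.9) to (3.4, 2.2), a distance of √(1.3² + 0.3²) ≈ 1.3.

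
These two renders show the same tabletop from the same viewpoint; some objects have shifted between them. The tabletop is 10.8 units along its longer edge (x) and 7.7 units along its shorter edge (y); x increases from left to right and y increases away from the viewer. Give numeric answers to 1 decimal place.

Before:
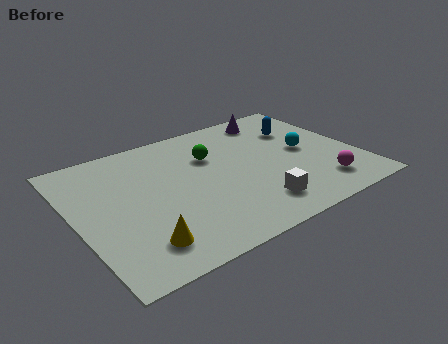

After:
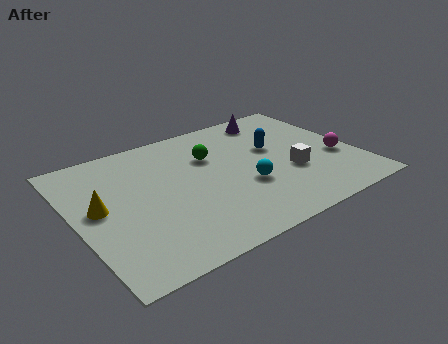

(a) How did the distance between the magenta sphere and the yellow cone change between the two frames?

+2.2

They were about 7.0 units apart before and 9.2 after — 2.2 units further apart.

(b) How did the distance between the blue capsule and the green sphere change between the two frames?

-1.1

Before: roughly 3.6 units apart; after: 2.5. That's 1.1 units closer together.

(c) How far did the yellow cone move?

2.8

The yellow cone moved from about (2.0, 1.5) to (0.9, 4.1), a distance of √(1.1² + 2.6²) ≈ 2.8.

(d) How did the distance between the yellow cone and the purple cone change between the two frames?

-0.3

Before: roughly 8.0 units apart; after: 7.7. That's 0.3 units closer together.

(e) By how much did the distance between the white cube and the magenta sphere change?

-0.7

They were about 2.6 units apart before and 1.9 after — 0.7 units closer together.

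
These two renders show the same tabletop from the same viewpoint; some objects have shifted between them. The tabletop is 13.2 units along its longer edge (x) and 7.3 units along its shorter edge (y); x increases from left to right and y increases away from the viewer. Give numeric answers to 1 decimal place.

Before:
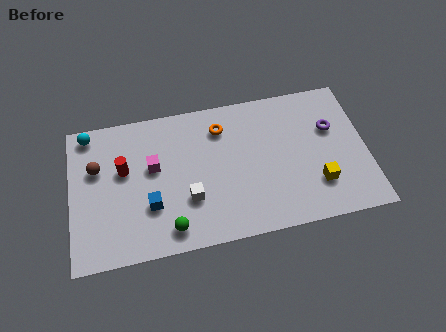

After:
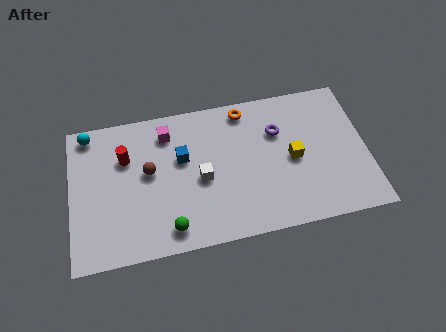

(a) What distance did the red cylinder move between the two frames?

0.6

The red cylinder moved from about (2.4, 4.4) to (2.5, 5.0), a distance of √(0.1² + 0.6²) ≈ 0.6.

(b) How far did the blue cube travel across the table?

2.6

The blue cube moved from about (3.5, 2.4) to (5.0, 4.5), a distance of √(1.5² + 2.1²) ≈ 2.6.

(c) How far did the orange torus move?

1.3

The orange torus was near (6.8, 5.7) before and (7.9, 6.4) after, so it travelled √(1.1² + 0.7²) ≈ 1.3 units.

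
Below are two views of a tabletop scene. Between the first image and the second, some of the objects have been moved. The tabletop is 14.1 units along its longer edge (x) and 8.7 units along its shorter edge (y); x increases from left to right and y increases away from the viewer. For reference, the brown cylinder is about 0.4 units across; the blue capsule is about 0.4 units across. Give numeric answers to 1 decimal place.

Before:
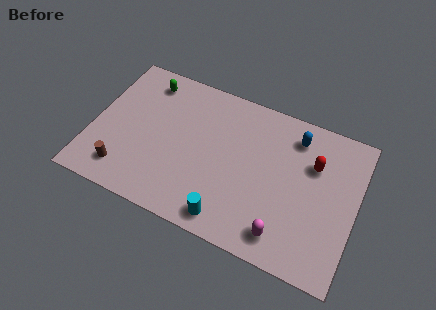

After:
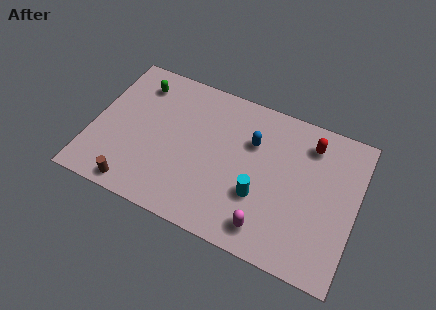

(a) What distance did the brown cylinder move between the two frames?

1.0

From (2.0, 1.6) to (2.7, 0.9), the brown cylinder covered √(0.7² + 0.7²) ≈ 1.0 units.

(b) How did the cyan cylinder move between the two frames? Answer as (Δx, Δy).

(1.4, 1.9)

The cyan cylinder started near (7.7, 1.1) and ended near (9.1, 3.0).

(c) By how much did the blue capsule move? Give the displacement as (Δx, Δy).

(-2.2, -1.2)

The blue capsule started near (10.6, 7.1) and ended near (8.4, 5.9).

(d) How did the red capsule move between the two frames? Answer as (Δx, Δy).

(-0.3, 1.1)

The red capsule was at about (11.7, 5.9) and moved to about (11.4, 7.0).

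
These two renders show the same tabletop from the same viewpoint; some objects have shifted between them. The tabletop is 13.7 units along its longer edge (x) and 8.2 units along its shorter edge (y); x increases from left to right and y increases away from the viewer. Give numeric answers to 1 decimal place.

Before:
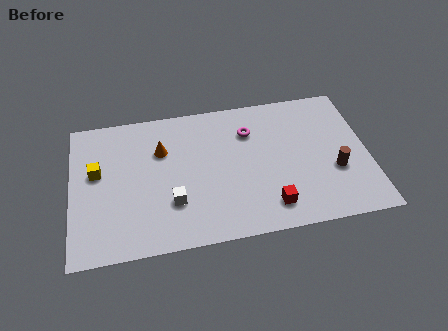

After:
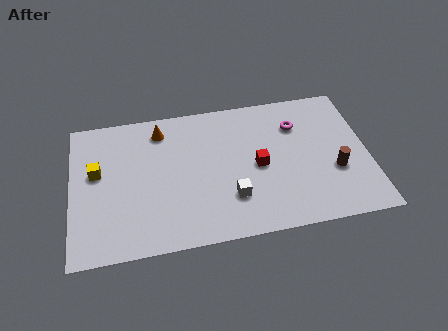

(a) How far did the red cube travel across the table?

2.4

The red cube moved from about (9.0, 1.5) to (8.6, 3.9), a distance of √(0.4² + 2.4²) ≈ 2.4.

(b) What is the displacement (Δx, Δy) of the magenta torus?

(2.2, 0.0)

The magenta torus was at about (8.3, 6.0) and moved to about (10.5, 6.0).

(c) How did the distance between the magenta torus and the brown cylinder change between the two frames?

-1.4

They were about 4.8 units apart before and 3.4 after — 1.4 units closer together.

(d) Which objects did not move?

the brown cylinder and the yellow cube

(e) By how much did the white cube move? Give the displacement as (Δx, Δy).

(2.7, -0.2)

The white cube was at about (4.6, 2.5) and moved to about (7.3, 2.3).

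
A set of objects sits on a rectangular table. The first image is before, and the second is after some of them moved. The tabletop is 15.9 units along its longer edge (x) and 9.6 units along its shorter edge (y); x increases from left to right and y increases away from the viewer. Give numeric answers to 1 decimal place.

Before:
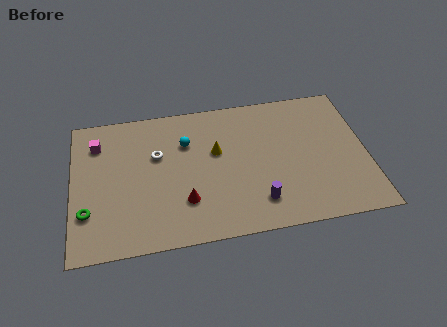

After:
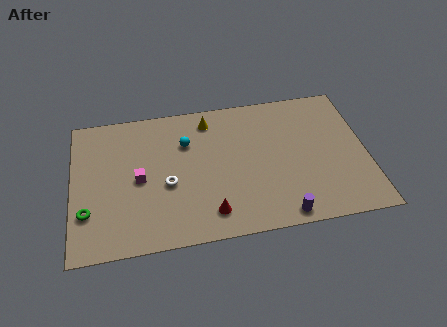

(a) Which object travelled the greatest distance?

the magenta cube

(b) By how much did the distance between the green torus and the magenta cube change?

-1.3

The distance was about 4.6 in the first image and 3.3 in the second, so they moved 1.3 units closer together.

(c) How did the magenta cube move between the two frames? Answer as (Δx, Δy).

(2.2, -2.8)

The magenta cube was at about (1.4, 7.4) and moved to about (3.6, 4.6).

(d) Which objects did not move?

the green torus and the cyan sphere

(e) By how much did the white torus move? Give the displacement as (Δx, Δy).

(0.5, -2.1)

From the two frames, the white torus sits at roughly (4.6, 6.1) before and (5.1, 4.0) after.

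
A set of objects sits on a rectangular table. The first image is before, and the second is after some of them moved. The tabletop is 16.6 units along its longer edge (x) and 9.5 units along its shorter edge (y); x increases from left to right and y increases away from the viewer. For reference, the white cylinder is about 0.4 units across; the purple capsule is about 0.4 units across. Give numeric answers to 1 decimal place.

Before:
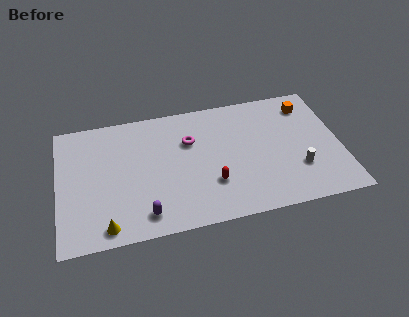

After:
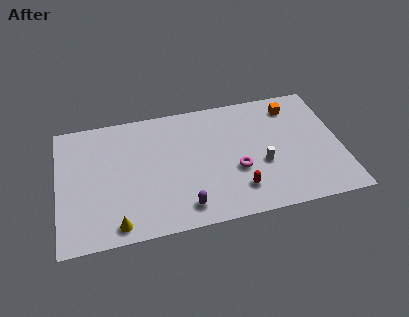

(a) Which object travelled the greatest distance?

the magenta torus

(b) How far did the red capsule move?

1.7

From (8.9, 2.9) to (10.4, 2.1), the red capsule covered √(1.5² + 0.8²) ≈ 1.7 units.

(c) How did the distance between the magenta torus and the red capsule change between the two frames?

-2.2

They were about 3.7 units apart before and 1.5 after — 2.2 units closer together.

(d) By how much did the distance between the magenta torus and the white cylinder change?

-5.6

They were about 7.1 units apart before and 1.5 after — 5.6 units closer together.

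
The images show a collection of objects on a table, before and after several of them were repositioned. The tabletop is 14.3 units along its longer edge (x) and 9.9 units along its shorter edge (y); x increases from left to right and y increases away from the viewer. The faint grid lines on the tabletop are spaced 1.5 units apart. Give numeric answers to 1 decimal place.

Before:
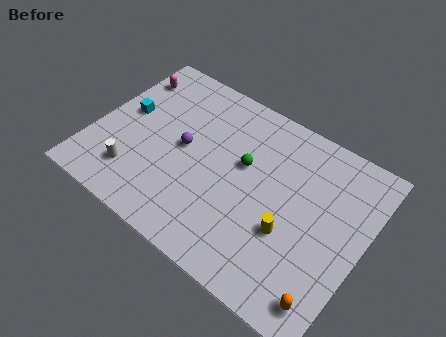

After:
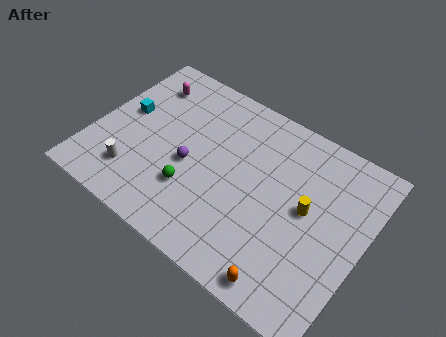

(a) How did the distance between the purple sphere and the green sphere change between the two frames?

-1.8

The distance was about 3.2 in the first image and 1.4 in the second, so they moved 1.8 units closer together.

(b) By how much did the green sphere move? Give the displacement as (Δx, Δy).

(-2.2, -2.9)

From the two frames, the green sphere sits at roughly (7.8, 5.9) before and (5.6, 3.0) after.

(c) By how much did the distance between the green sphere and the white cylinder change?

-3.3

They were about 6.4 units apart before and 3.1 after — 3.3 units closer together.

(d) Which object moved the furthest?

the green sphere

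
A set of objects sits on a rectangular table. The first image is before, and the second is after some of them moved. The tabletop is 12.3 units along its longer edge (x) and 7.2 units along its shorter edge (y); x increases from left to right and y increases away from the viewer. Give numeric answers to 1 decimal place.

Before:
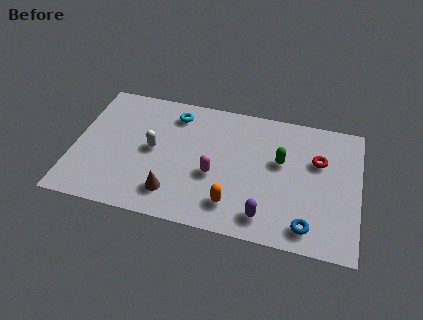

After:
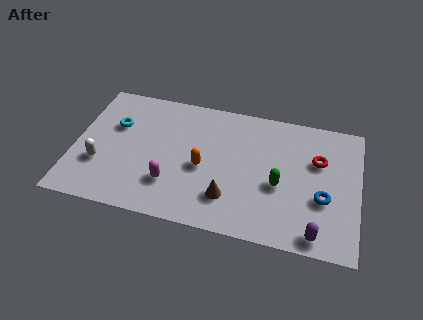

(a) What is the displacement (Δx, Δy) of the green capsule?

(0.0, -1.3)

The green capsule started near (8.9, 4.3) and ended near (8.9, 3.0).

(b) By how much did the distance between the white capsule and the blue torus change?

+2.3

They were about 7.3 units apart before and 9.6 after — 2.3 units further apart.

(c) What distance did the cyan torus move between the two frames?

2.8

The cyan torus was near (4.2, 5.9) before and (1.7, 4.7) after, so it travelled √(2.5² + 1.2²) ≈ 2.8 units.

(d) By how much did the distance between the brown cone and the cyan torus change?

+1.5

They were about 4.4 units apart before and 5.9 after — 1.5 units further apart.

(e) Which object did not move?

the red torus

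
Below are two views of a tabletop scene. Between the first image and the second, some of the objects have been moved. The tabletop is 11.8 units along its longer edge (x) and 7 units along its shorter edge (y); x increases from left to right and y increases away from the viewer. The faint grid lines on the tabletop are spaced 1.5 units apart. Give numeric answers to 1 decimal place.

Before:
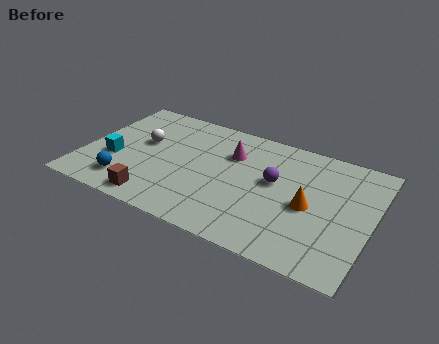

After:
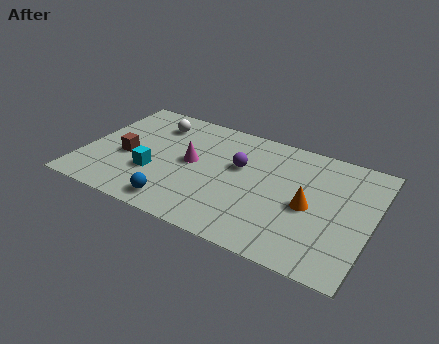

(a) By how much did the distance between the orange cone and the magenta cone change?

+1.1

The distance was about 3.8 in the first image and 4.9 in the second, so they moved 1.1 units further apart.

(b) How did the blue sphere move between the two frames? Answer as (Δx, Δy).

(2.2, -0.4)

From the two frames, the blue sphere sits at roughly (2.0, 1.4) before and (4.2, 1.0) after.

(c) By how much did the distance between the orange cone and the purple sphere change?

+1.5

They were about 1.7 units apart before and 3.2 after — 1.5 units further apart.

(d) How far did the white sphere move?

1.4

The white sphere moved from about (2.3, 4.1) to (2.6, 5.5), a distance of √(0.3² + 1.4²) ≈ 1.4.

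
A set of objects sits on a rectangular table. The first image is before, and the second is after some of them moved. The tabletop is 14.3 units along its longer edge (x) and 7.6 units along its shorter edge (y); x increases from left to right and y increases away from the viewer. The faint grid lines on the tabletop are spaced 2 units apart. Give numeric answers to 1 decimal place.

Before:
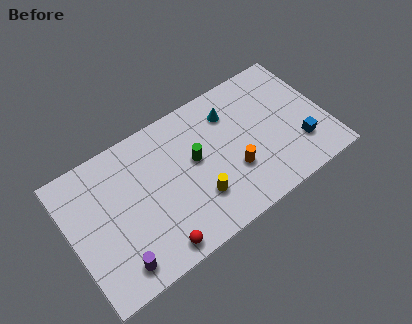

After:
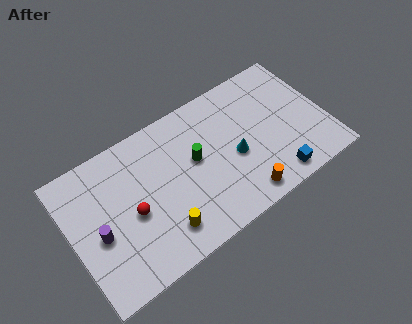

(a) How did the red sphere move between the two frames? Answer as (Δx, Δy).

(-0.9, 2.5)

The red sphere started near (4.2, 0.9) and ended near (3.3, 3.4).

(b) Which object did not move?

the green cylinder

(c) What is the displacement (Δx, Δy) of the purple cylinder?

(-0.7, 2.1)

The purple cylinder was at about (2.1, 1.2) and moved to about (1.4, 3.3).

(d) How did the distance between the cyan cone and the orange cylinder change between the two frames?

-0.9

The distance was about 3.2 in the first image and 2.3 in the second, so they moved 0.9 units closer together.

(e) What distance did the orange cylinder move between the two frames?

1.6

From (8.9, 2.6) to (9.1, 1.0), the orange cylinder covered √(0.2² + 1.6²) ≈ 1.6 units.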